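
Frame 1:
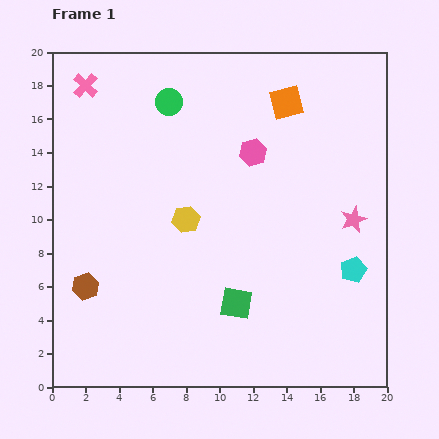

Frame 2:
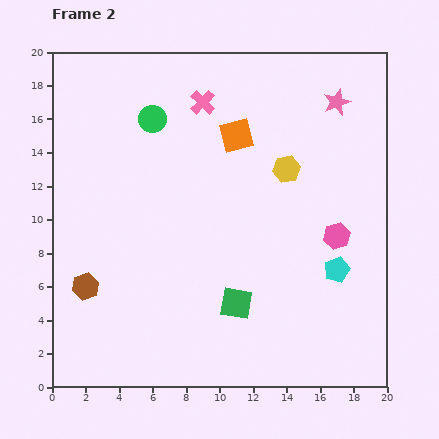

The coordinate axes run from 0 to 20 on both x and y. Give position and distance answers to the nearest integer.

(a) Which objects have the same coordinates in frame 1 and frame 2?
the brown hexagon, the green square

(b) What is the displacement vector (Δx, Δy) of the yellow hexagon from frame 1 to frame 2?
(6, 3)

The yellow hexagon was at (8, 10) in frame 1 and (14, 13) in frame 2.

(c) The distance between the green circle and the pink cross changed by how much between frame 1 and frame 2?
-2

Distance in frame 1: 5. Distance in frame 2: 3.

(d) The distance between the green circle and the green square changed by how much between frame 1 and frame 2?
-1

Distance in frame 1: 13. Distance in frame 2: 12.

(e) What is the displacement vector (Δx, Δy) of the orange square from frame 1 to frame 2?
(-3, -2)

The orange square was at (14, 17) in frame 1 and (11, 15) in frame 2.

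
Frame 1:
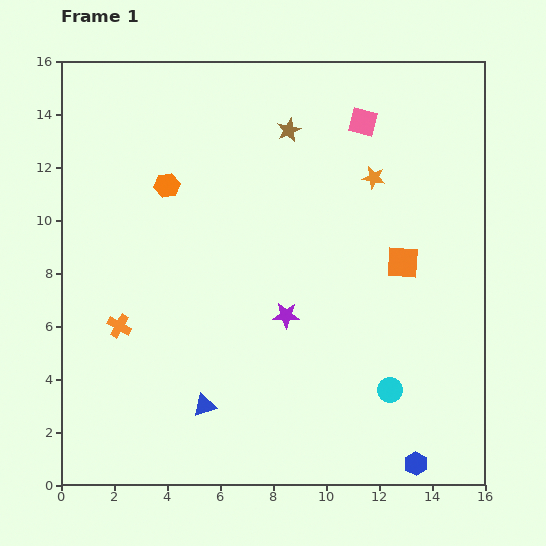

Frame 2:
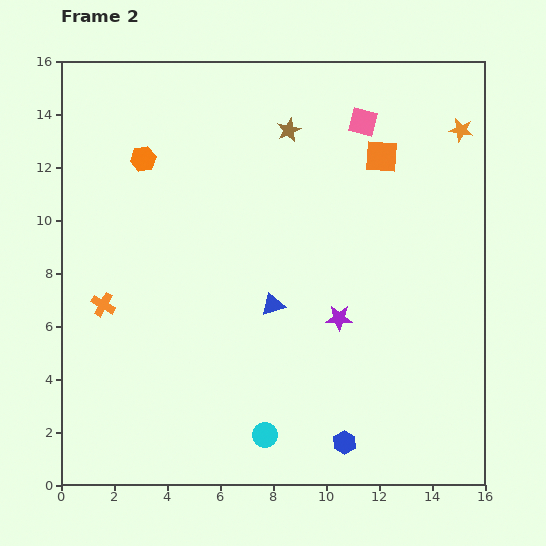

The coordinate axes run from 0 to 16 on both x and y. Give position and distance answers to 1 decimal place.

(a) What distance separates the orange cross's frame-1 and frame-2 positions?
1.0

The orange cross moved from (2.2, 6.0) to (1.6, 6.8), a distance of √(0.6² + 0.8²) ≈ 1.0.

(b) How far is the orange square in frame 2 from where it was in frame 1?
4.1

The orange square moved from (12.9, 8.4) to (12.1, 12.4), a distance of √(0.8² + 4.0²) ≈ 4.1.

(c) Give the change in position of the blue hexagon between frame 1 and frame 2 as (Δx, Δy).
(-2.7, 0.8)

The blue hexagon was at (13.4, 0.8) in frame 1 and (10.7, 1.6) in frame 2.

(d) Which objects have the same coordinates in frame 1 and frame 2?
the pink square, the brown star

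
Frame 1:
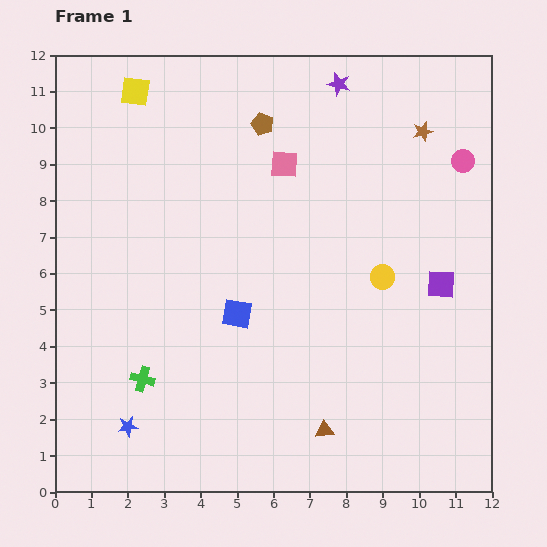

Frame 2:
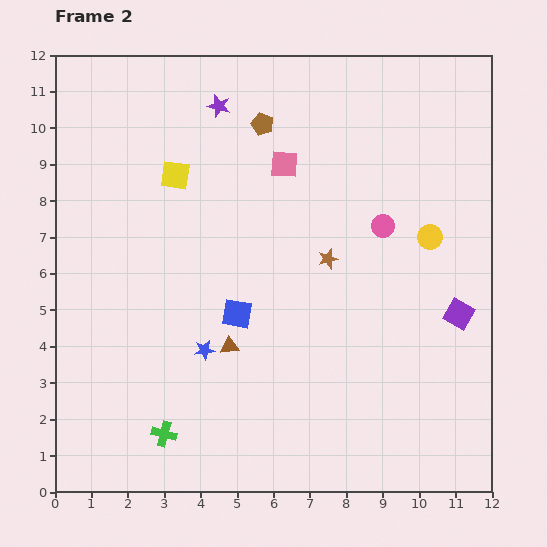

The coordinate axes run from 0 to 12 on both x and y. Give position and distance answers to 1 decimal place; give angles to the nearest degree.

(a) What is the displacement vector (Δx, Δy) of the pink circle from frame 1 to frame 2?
(-2.2, -1.8)

The pink circle was at (11.2, 9.1) in frame 1 and (9.0, 7.3) in frame 2.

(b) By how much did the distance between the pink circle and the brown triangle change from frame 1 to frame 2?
-3.0

Distance in frame 1: 8.3. Distance in frame 2: 5.3.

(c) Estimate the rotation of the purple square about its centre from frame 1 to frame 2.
27° clockwise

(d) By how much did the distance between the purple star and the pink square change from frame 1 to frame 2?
-0.3

Distance in frame 1: 2.7. Distance in frame 2: 2.4.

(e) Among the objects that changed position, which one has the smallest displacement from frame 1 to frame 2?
the purple square

(moved 0.9)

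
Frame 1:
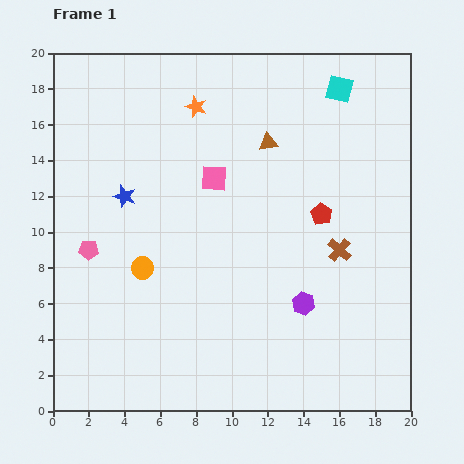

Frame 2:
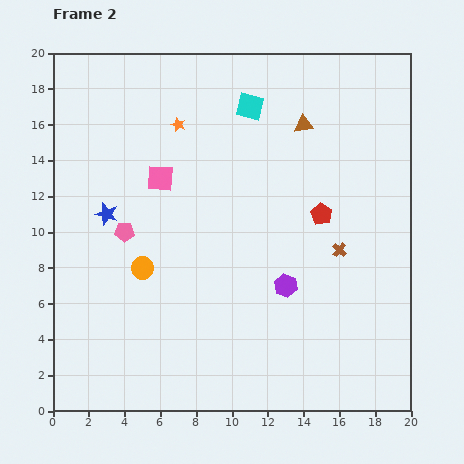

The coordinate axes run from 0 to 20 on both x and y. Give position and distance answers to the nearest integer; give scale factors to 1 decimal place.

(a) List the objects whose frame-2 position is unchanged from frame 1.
the red pentagon, the orange circle, the brown cross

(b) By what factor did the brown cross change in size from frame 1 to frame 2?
0.6×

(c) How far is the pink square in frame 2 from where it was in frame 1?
3

The pink square moved from (9, 13) to (6, 13), a distance of √(3² + 0²) ≈ 3.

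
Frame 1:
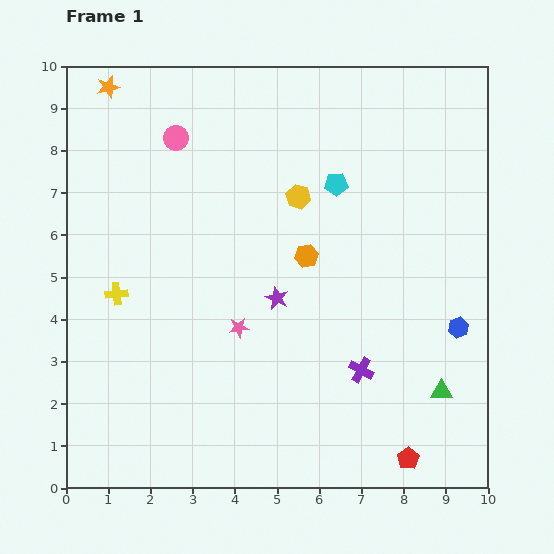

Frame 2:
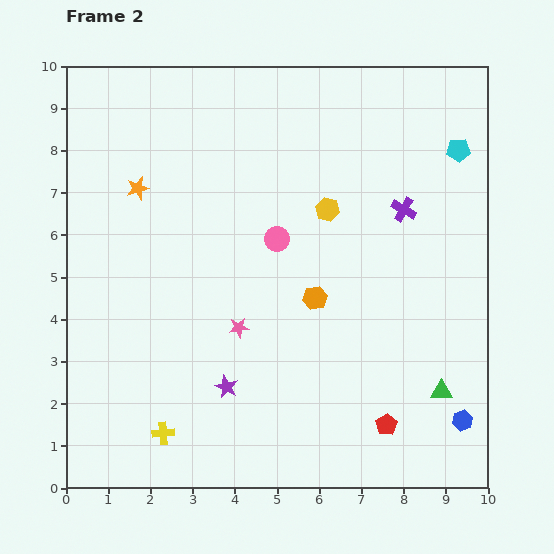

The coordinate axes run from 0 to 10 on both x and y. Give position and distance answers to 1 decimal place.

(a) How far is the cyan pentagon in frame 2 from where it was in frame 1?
3.0

The cyan pentagon moved from (6.4, 7.2) to (9.3, 8.0), a distance of √(2.9² + 0.8²) ≈ 3.0.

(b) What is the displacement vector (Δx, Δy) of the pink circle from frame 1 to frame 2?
(2.4, -2.4)

The pink circle was at (2.6, 8.3) in frame 1 and (5.0, 5.9) in frame 2.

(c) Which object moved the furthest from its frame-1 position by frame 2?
the purple cross

(moved 3.9; next 3.5)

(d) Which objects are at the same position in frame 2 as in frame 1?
the green triangle, the pink star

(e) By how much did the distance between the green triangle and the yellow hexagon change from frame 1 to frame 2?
-0.6

Distance in frame 1: 5.7. Distance in frame 2: 5.1.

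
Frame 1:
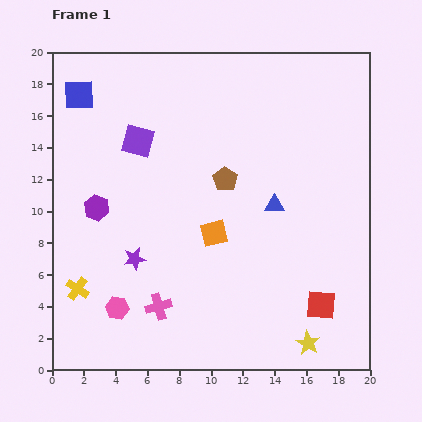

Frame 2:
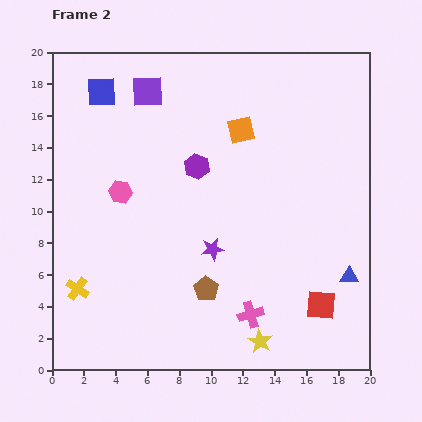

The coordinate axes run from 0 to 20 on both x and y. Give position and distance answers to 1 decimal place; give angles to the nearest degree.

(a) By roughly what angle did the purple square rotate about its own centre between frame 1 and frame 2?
16° counter-clockwise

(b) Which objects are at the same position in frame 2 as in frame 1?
the yellow cross, the red square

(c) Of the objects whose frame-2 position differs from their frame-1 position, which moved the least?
the blue square

(moved 1.4)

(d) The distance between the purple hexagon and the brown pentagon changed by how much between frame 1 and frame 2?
-0.6

Distance in frame 1: 8.3. Distance in frame 2: 7.7.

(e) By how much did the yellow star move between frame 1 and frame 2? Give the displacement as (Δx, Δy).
(-3.0, 0.1)

The yellow star was at (16.1, 1.7) in frame 1 and (13.1, 1.8) in frame 2.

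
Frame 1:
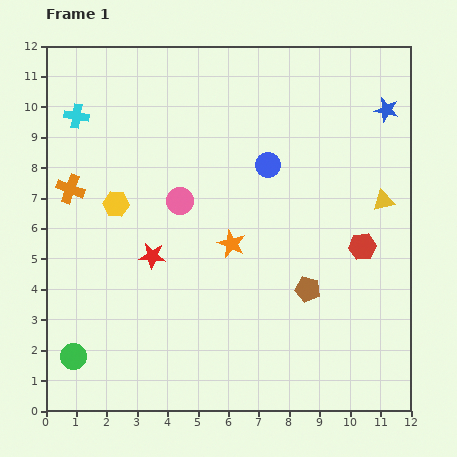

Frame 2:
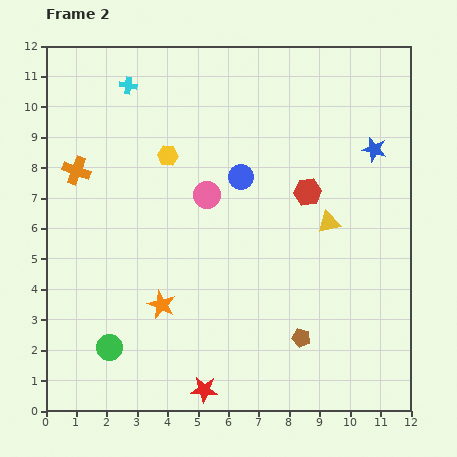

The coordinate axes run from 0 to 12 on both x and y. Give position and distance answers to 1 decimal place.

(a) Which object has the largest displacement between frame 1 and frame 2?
the red star

(moved 4.7; next 3.0)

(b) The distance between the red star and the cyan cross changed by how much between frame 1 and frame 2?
+5.1

Distance in frame 1: 5.2. Distance in frame 2: 10.3.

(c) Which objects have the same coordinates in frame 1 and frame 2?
none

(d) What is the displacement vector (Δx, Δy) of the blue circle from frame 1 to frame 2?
(-0.9, -0.4)

The blue circle was at (7.3, 8.1) in frame 1 and (6.4, 7.7) in frame 2.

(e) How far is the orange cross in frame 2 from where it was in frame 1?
0.6

The orange cross moved from (0.8, 7.3) to (1.0, 7.9), a distance of √(0.2² + 0.6²) ≈ 0.6.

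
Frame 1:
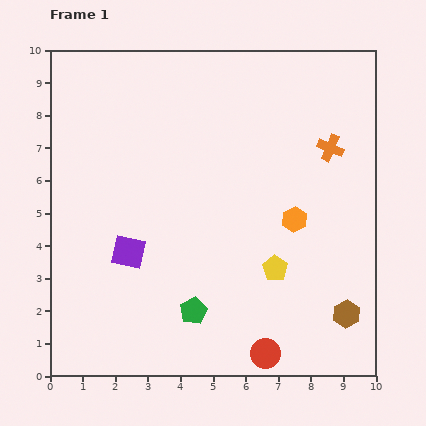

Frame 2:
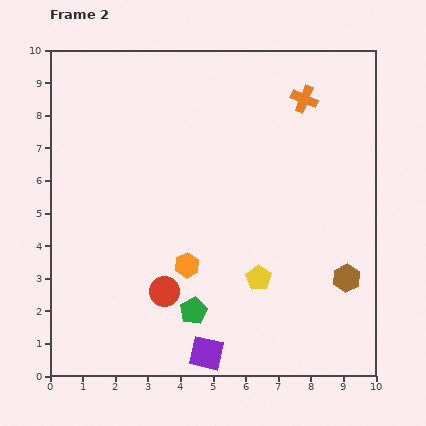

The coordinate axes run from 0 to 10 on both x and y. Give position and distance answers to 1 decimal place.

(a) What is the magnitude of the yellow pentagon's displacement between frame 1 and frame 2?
0.6

The yellow pentagon moved from (6.9, 3.3) to (6.4, 3.0), a distance of √(0.5² + 0.3²) ≈ 0.6.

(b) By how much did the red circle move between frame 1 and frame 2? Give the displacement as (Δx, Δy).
(-3.1, 1.9)

The red circle was at (6.6, 0.7) in frame 1 and (3.5, 2.6) in frame 2.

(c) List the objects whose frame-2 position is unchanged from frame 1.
the green pentagon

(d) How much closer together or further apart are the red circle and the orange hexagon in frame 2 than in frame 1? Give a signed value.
-3.1

Distance in frame 1: 4.2. Distance in frame 2: 1.1.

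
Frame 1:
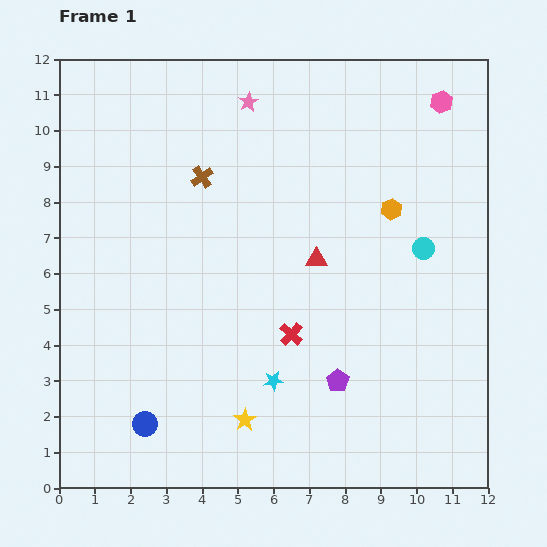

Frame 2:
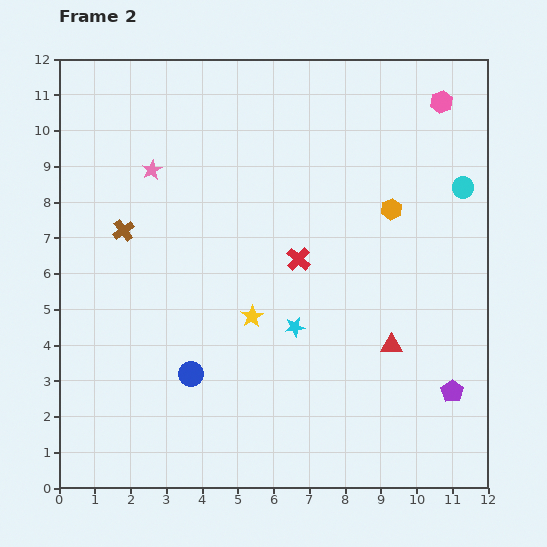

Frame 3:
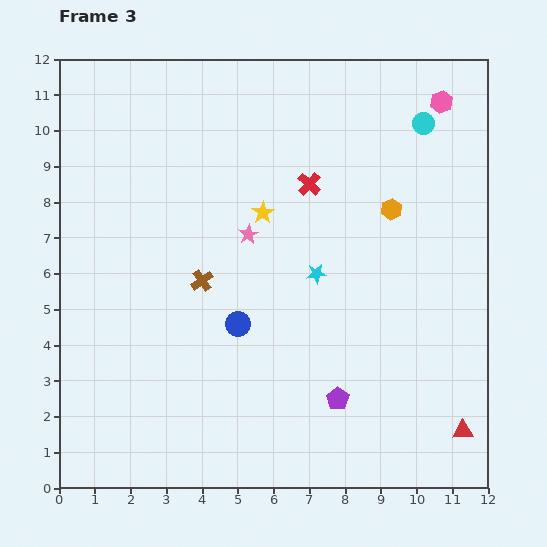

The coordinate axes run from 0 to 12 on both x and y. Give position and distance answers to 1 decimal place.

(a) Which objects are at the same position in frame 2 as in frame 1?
the orange hexagon, the pink hexagon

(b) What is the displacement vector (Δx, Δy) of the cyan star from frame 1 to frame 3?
(1.2, 3.0)

The cyan star was at (6.0, 3.0) in frame 1 and (7.2, 6.0) in frame 3.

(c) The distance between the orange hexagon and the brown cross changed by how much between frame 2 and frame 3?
-1.8

Distance in frame 2: 7.5. Distance in frame 3: 5.7.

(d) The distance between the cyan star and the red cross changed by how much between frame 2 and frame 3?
+0.6

Distance in frame 2: 1.9. Distance in frame 3: 2.5.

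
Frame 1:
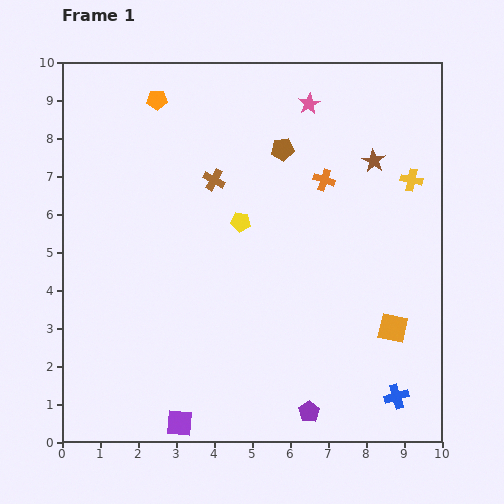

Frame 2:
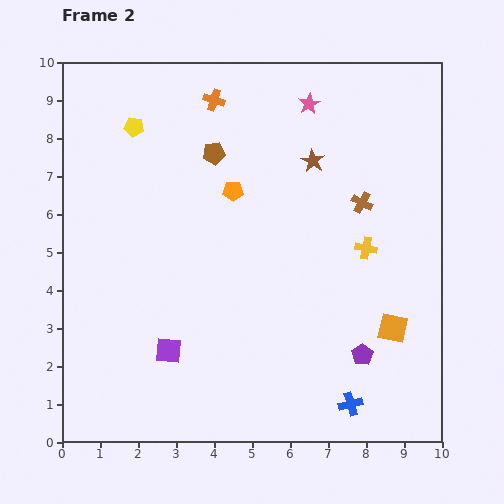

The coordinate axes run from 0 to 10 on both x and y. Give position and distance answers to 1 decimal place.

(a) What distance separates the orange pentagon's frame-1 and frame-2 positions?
3.1

The orange pentagon moved from (2.5, 9.0) to (4.5, 6.6), a distance of √(2.0² + 2.4²) ≈ 3.1.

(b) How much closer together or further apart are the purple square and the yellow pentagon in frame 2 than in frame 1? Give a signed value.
+0.5

Distance in frame 1: 5.5. Distance in frame 2: 6.0.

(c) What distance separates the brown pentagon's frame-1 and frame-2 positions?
1.8

The brown pentagon moved from (5.8, 7.7) to (4.0, 7.6), a distance of √(1.8² + 0.1²) ≈ 1.8.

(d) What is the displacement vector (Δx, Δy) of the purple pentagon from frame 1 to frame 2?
(1.4, 1.5)

The purple pentagon was at (6.5, 0.8) in frame 1 and (7.9, 2.3) in frame 2.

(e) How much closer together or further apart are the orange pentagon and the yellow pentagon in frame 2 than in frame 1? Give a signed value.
-0.8

Distance in frame 1: 3.9. Distance in frame 2: 3.1.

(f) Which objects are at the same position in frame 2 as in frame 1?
the orange square, the pink star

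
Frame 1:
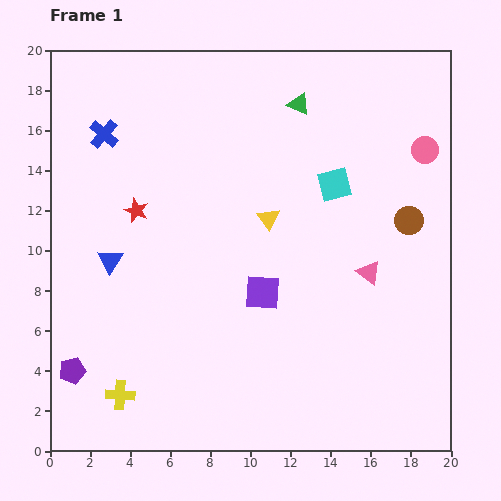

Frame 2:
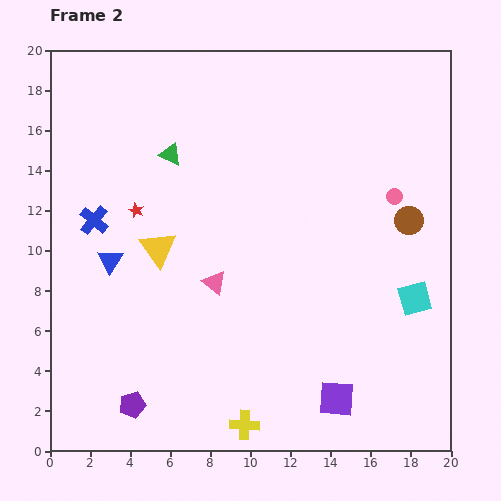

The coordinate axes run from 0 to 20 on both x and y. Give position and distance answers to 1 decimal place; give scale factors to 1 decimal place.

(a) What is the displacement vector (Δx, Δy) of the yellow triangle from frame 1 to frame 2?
(-5.5, -1.5)

The yellow triangle was at (10.9, 11.6) in frame 1 and (5.4, 10.1) in frame 2.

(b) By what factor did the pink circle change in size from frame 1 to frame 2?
0.6×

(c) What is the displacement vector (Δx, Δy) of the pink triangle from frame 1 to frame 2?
(-7.7, -0.5)

The pink triangle was at (15.9, 8.9) in frame 1 and (8.2, 8.4) in frame 2.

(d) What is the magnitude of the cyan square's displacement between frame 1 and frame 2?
7.0

The cyan square moved from (14.2, 13.3) to (18.2, 7.6), a distance of √(4.0² + 5.7²) ≈ 7.0.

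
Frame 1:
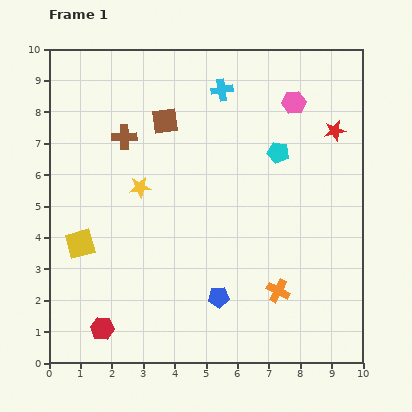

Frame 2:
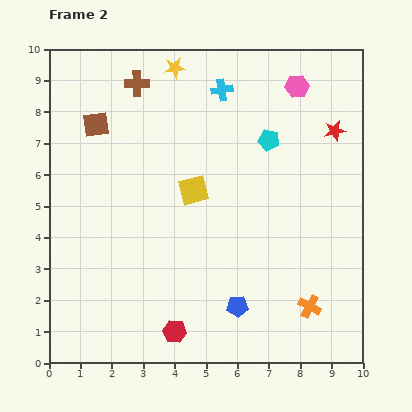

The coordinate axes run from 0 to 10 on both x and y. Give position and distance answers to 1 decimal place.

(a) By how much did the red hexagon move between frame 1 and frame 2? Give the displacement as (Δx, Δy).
(2.3, -0.1)

The red hexagon was at (1.7, 1.1) in frame 1 and (4.0, 1.0) in frame 2.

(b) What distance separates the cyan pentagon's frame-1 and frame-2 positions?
0.5

The cyan pentagon moved from (7.3, 6.7) to (7.0, 7.1), a distance of √(0.3² + 0.4²) ≈ 0.5.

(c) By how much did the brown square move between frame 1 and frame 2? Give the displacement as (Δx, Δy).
(-2.2, -0.1)

The brown square was at (3.7, 7.7) in frame 1 and (1.5, 7.6) in frame 2.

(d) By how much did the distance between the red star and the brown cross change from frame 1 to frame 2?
-0.2

Distance in frame 1: 6.7. Distance in frame 2: 6.5.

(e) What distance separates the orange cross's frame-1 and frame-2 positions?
1.1

The orange cross moved from (7.3, 2.3) to (8.3, 1.8), a distance of √(1.0² + 0.5²) ≈ 1.1.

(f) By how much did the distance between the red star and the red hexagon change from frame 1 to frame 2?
-1.5

Distance in frame 1: 9.7. Distance in frame 2: 8.2.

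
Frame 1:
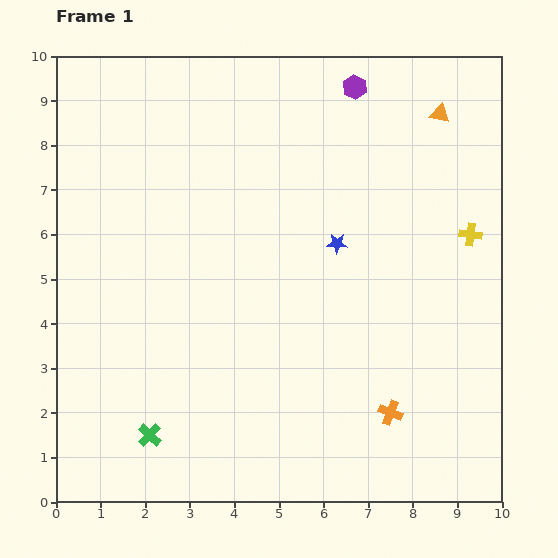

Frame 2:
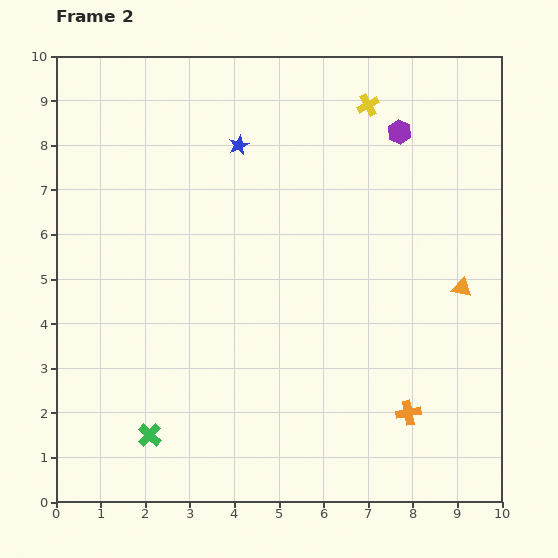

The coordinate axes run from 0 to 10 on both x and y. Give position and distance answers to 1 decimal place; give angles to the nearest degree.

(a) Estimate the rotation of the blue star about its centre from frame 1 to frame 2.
27° counter-clockwise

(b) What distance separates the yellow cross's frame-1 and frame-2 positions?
3.7

The yellow cross moved from (9.3, 6.0) to (7.0, 8.9), a distance of √(2.3² + 2.9²) ≈ 3.7.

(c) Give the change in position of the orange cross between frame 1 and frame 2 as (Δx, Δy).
(0.4, 0.0)

The orange cross was at (7.5, 2.0) in frame 1 and (7.9, 2.0) in frame 2.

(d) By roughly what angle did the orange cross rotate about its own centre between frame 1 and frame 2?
32° counter-clockwise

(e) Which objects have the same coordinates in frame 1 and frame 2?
the green cross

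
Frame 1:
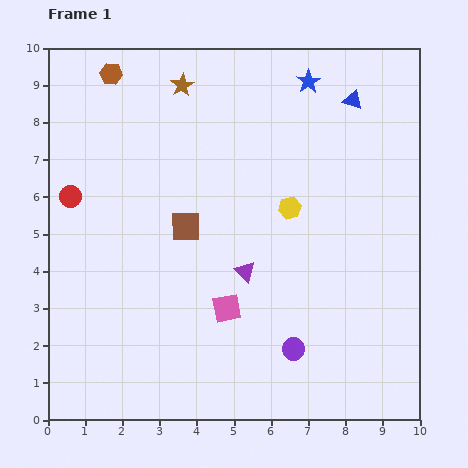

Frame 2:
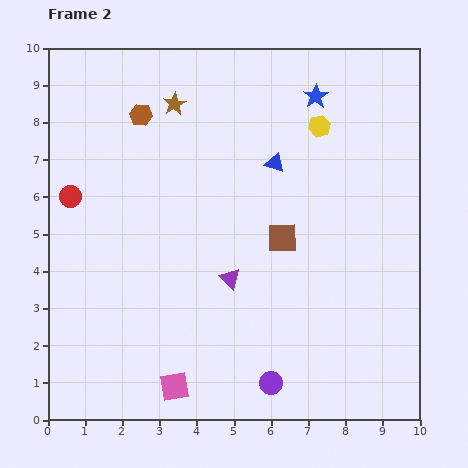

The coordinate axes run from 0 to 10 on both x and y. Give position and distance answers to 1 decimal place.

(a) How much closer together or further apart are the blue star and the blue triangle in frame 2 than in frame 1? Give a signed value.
+0.8

Distance in frame 1: 1.3. Distance in frame 2: 2.1.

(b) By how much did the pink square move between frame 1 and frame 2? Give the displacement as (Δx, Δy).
(-1.4, -2.1)

The pink square was at (4.8, 3.0) in frame 1 and (3.4, 0.9) in frame 2.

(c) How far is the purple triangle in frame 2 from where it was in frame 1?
0.4

The purple triangle moved from (5.3, 4.0) to (4.9, 3.8), a distance of √(0.4² + 0.2²) ≈ 0.4.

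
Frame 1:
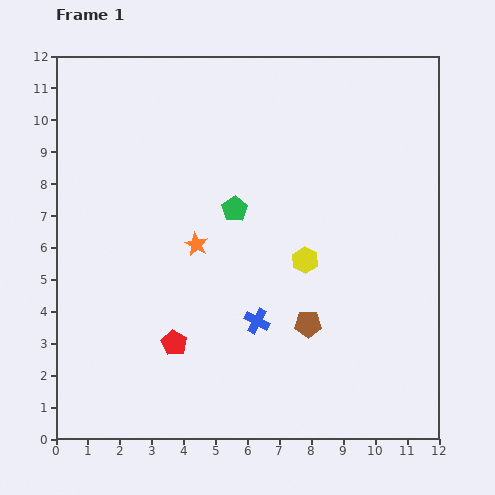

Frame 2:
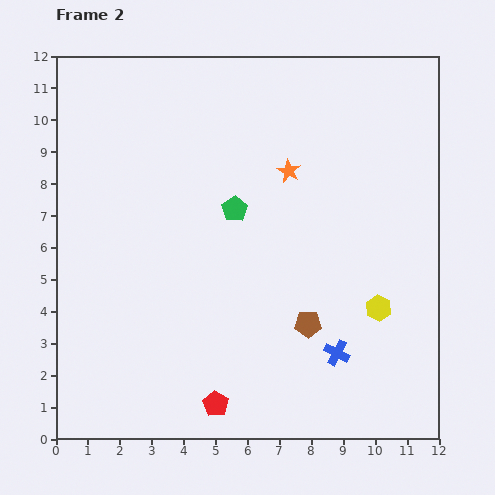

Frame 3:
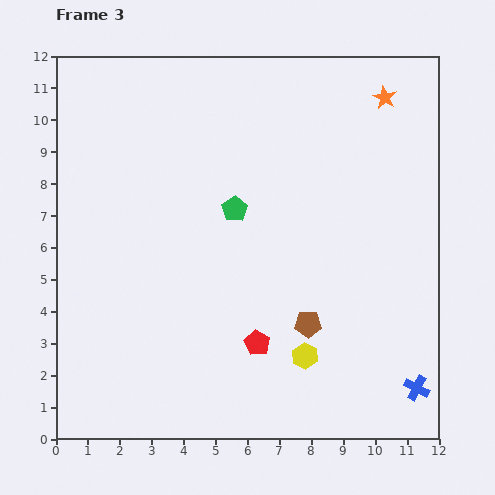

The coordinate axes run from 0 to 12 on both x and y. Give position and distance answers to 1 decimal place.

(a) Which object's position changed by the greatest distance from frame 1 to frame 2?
the orange star

(moved 3.7; next 2.7)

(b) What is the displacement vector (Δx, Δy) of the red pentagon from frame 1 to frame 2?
(1.3, -1.9)

The red pentagon was at (3.7, 3.0) in frame 1 and (5.0, 1.1) in frame 2.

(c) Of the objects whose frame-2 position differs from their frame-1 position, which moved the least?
the red pentagon

(moved 2.3)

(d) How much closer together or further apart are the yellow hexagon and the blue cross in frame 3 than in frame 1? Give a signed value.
+1.2

Distance in frame 1: 2.4. Distance in frame 3: 3.6.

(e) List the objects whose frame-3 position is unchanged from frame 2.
the green pentagon, the brown pentagon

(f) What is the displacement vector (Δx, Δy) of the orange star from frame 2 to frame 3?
(3.0, 2.3)

The orange star was at (7.3, 8.4) in frame 2 and (10.3, 10.7) in frame 3.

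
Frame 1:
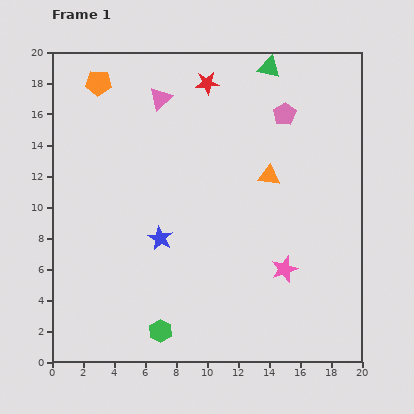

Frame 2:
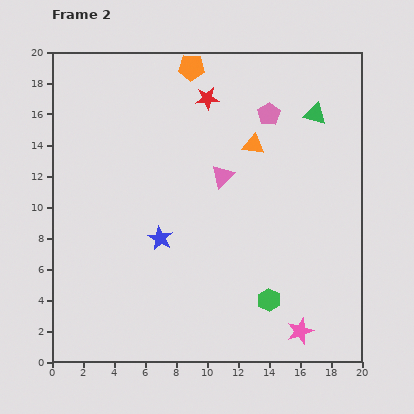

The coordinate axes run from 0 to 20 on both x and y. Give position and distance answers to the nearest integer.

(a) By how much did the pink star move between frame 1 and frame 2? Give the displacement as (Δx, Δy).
(1, -4)

The pink star was at (15, 6) in frame 1 and (16, 2) in frame 2.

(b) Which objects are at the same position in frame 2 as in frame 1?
the blue star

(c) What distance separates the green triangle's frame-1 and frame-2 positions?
4

The green triangle moved from (14, 19) to (17, 16), a distance of √(3² + 3²) ≈ 4.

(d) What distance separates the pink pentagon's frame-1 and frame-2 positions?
1

The pink pentagon moved from (15, 16) to (14, 16), a distance of √(1² + 0²) ≈ 1.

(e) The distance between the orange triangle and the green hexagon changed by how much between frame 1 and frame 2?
-2

Distance in frame 1: 12. Distance in frame 2: 10.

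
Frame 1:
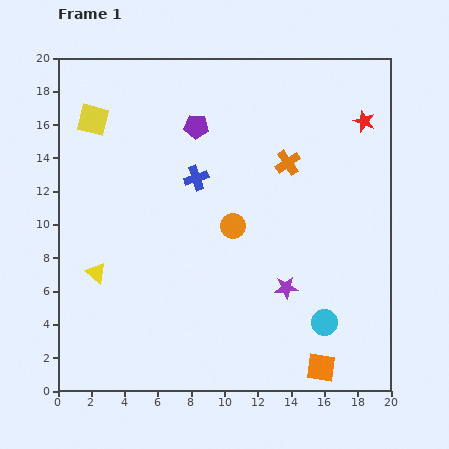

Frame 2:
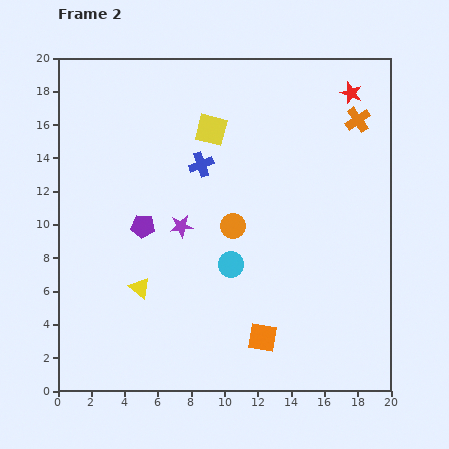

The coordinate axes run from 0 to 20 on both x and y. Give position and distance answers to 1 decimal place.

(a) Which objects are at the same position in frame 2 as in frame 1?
the orange circle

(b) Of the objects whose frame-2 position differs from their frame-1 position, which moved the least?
the blue cross

(moved 0.9)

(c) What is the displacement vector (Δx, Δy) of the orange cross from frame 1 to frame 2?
(4.2, 2.6)

The orange cross was at (13.8, 13.7) in frame 1 and (18.0, 16.3) in frame 2.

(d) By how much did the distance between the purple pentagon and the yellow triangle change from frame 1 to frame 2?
-7.0

Distance in frame 1: 10.7. Distance in frame 2: 3.7.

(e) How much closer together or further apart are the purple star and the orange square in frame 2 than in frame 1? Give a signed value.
+3.1

Distance in frame 1: 5.2. Distance in frame 2: 8.3.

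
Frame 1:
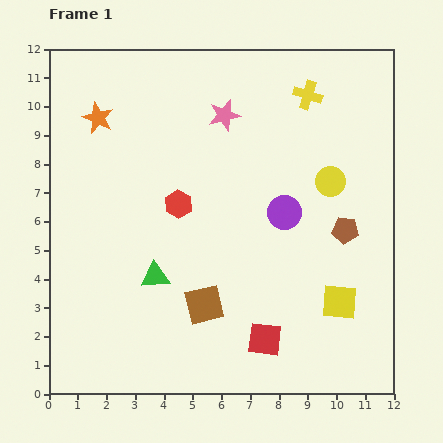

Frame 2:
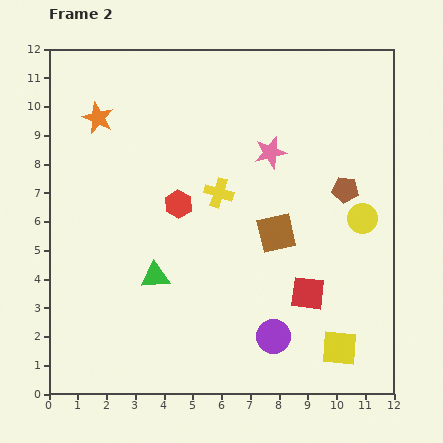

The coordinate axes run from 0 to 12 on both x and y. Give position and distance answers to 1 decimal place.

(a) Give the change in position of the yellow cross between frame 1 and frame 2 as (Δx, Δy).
(-3.1, -3.4)

The yellow cross was at (9.0, 10.4) in frame 1 and (5.9, 7.0) in frame 2.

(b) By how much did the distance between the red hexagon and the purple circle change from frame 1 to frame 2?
+2.0

Distance in frame 1: 3.7. Distance in frame 2: 5.7.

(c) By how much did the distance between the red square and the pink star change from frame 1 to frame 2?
-2.8

Distance in frame 1: 7.9. Distance in frame 2: 5.1.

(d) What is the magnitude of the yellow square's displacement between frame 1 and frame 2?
1.6

The yellow square moved from (10.1, 3.2) to (10.1, 1.6), a distance of √(0.0² + 1.6²) ≈ 1.6.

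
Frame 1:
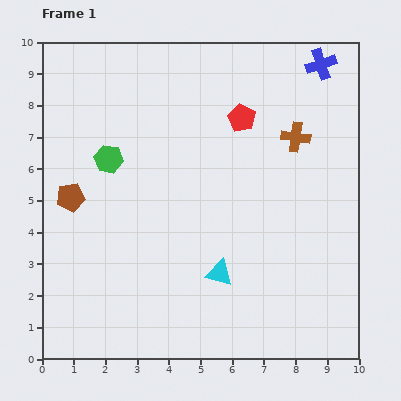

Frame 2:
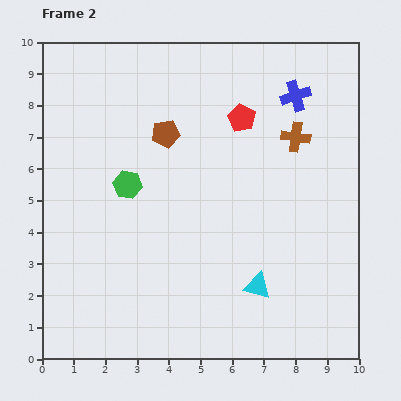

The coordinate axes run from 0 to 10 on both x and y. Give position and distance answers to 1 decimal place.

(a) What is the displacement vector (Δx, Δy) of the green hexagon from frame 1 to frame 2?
(0.6, -0.8)

The green hexagon was at (2.1, 6.3) in frame 1 and (2.7, 5.5) in frame 2.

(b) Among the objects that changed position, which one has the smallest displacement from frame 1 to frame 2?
the green hexagon

(moved 1.0)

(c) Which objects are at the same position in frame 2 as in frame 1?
the brown cross, the red pentagon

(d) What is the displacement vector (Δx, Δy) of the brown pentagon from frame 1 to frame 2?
(3.0, 2.0)

The brown pentagon was at (0.9, 5.1) in frame 1 and (3.9, 7.1) in frame 2.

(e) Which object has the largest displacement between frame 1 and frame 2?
the brown pentagon

(moved 3.6; next 1.3)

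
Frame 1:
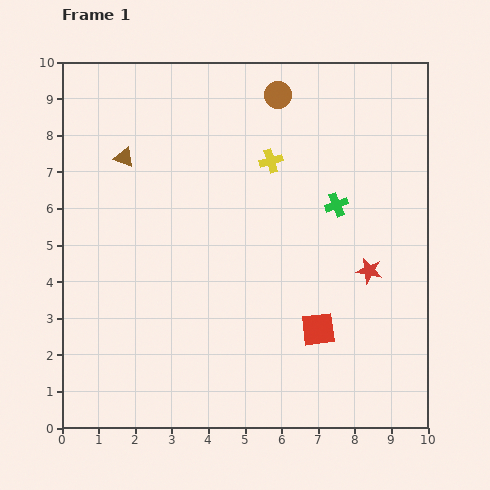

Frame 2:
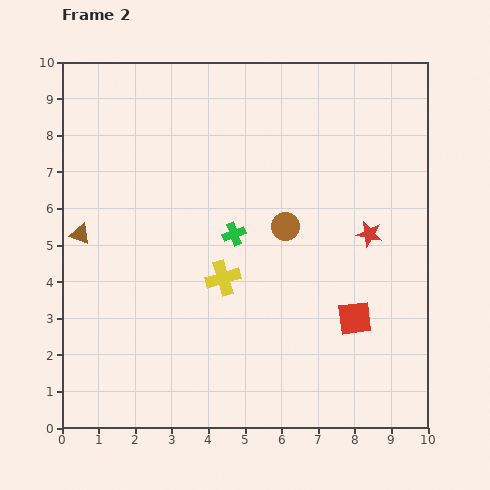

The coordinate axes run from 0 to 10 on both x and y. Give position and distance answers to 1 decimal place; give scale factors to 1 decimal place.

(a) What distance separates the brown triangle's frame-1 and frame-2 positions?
2.4

The brown triangle moved from (1.7, 7.4) to (0.5, 5.3), a distance of √(1.2² + 2.1²) ≈ 2.4.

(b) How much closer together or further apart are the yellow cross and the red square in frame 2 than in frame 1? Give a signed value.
-1.0

Distance in frame 1: 4.8. Distance in frame 2: 3.8.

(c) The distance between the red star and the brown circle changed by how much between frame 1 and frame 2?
-3.1

Distance in frame 1: 5.4. Distance in frame 2: 2.3.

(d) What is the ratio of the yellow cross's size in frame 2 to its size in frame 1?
1.5×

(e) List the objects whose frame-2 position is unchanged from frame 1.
none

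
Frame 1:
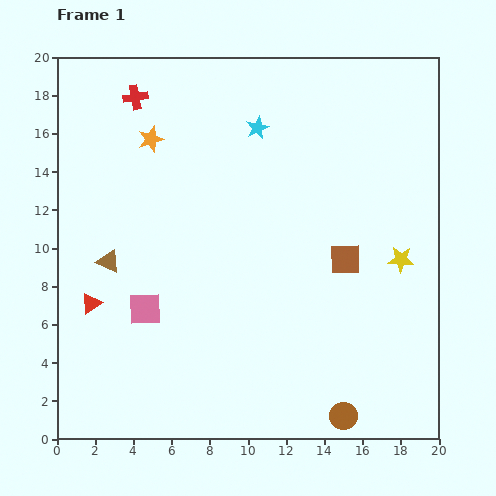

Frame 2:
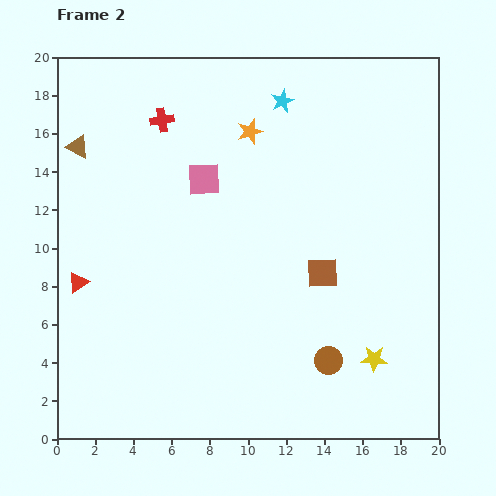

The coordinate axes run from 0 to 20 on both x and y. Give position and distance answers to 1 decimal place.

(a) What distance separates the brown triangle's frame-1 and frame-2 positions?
6.2

The brown triangle moved from (2.7, 9.3) to (1.1, 15.3), a distance of √(1.6² + 6.0²) ≈ 6.2.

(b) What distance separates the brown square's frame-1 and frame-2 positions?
1.4

The brown square moved from (15.1, 9.4) to (13.9, 8.7), a distance of √(1.2² + 0.7²) ≈ 1.4.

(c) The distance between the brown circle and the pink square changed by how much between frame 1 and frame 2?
-0.3

Distance in frame 1: 11.8. Distance in frame 2: 11.5.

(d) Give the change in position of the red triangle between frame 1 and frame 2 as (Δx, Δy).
(-0.7, 1.1)

The red triangle was at (1.8, 7.1) in frame 1 and (1.1, 8.2) in frame 2.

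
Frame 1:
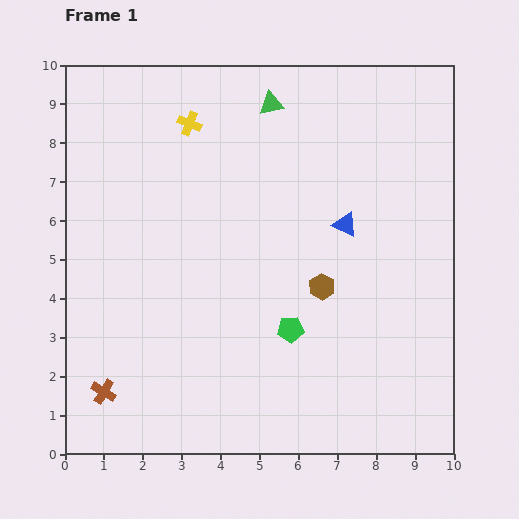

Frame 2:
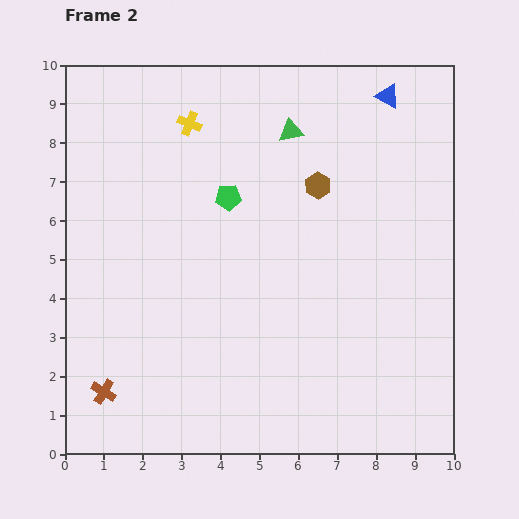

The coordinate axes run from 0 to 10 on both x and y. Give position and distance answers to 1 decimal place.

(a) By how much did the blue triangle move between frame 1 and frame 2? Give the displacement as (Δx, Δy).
(1.1, 3.3)

The blue triangle was at (7.2, 5.9) in frame 1 and (8.3, 9.2) in frame 2.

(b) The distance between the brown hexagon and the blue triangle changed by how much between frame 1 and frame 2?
+1.2

Distance in frame 1: 1.7. Distance in frame 2: 2.9.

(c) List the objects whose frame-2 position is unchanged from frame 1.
the yellow cross, the brown cross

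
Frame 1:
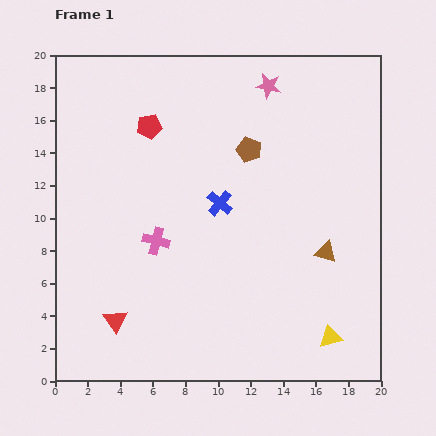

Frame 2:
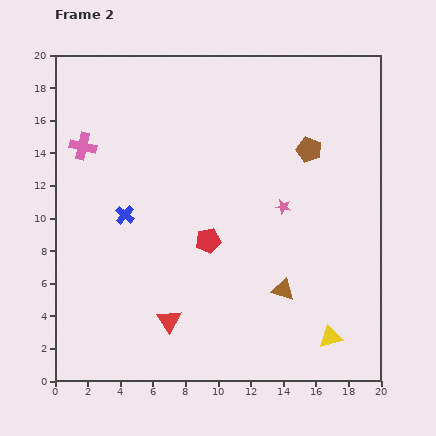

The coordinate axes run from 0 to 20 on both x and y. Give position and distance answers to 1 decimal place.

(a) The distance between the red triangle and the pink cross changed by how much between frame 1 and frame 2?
+6.4

Distance in frame 1: 5.5. Distance in frame 2: 11.9.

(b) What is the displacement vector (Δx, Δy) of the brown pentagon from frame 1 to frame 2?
(3.7, 0.0)

The brown pentagon was at (11.9, 14.2) in frame 1 and (15.6, 14.2) in frame 2.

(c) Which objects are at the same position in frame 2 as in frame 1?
the yellow triangle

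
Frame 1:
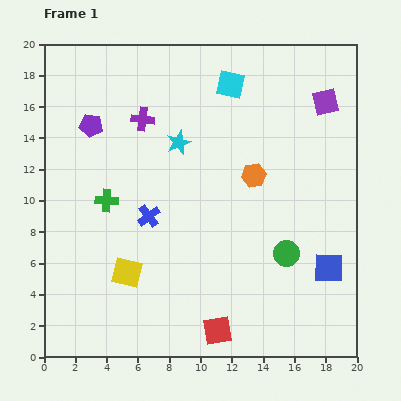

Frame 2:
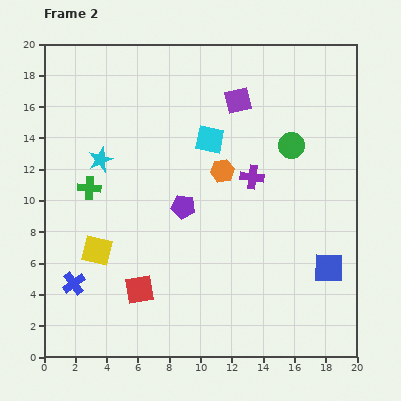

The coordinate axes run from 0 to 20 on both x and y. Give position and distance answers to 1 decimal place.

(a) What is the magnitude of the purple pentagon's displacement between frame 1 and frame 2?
7.9

The purple pentagon moved from (3.0, 14.8) to (8.9, 9.6), a distance of √(5.9² + 5.2²) ≈ 7.9.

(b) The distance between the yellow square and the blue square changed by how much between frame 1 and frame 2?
+1.9

Distance in frame 1: 12.9. Distance in frame 2: 14.8.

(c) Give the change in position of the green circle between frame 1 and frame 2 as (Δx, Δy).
(0.3, 6.9)

The green circle was at (15.5, 6.6) in frame 1 and (15.8, 13.5) in frame 2.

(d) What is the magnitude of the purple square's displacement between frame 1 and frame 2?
5.6

The purple square moved from (18.0, 16.3) to (12.4, 16.4), a distance of √(5.6² + 0.1²) ≈ 5.6.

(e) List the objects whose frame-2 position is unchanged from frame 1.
the blue square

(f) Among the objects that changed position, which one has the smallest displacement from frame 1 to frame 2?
the green cross

(moved 1.4)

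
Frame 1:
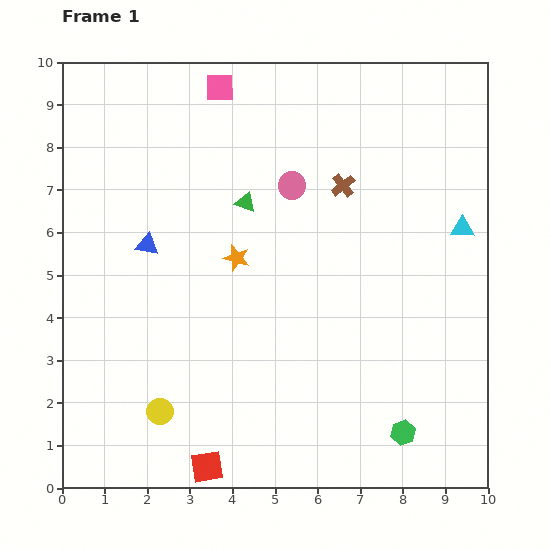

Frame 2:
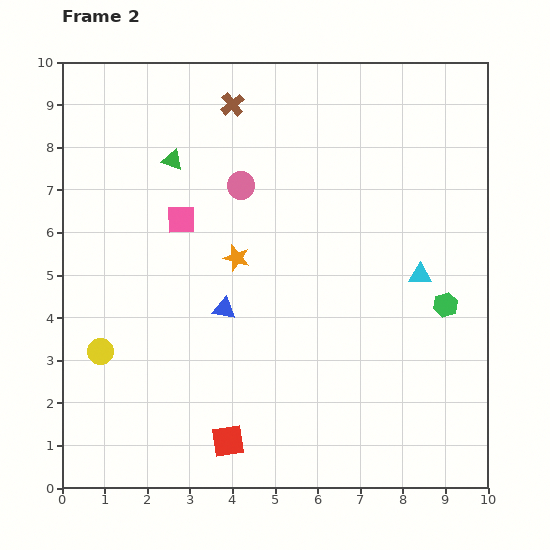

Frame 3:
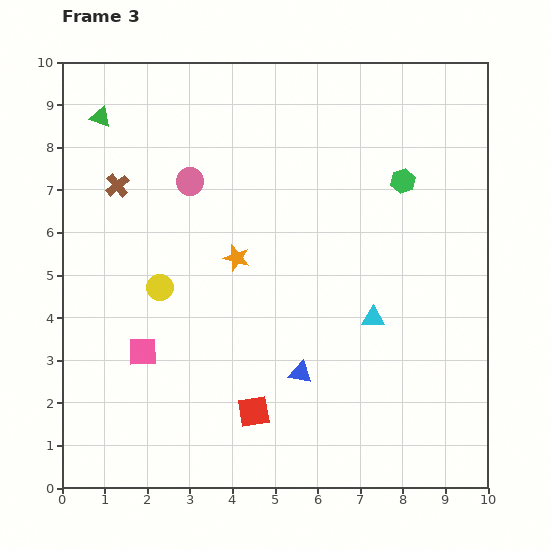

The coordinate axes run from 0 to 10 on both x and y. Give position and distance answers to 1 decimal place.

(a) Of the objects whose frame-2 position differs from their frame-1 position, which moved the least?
the red square

(moved 0.8)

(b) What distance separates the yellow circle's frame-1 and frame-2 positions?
2.0

The yellow circle moved from (2.3, 1.8) to (0.9, 3.2), a distance of √(1.4² + 1.4²) ≈ 2.0.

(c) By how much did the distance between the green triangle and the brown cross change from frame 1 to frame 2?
-0.4

Distance in frame 1: 2.3. Distance in frame 2: 1.9.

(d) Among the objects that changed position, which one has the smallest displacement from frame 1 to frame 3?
the red square

(moved 1.7)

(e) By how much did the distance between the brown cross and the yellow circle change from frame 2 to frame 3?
-4.0

Distance in frame 2: 6.6. Distance in frame 3: 2.6.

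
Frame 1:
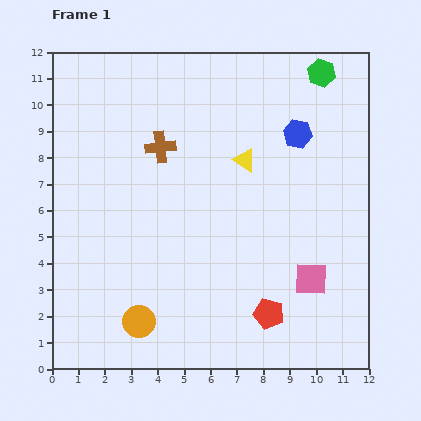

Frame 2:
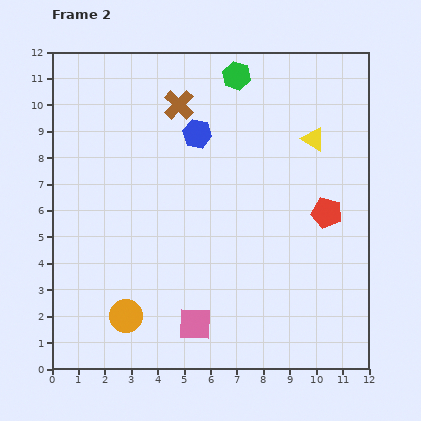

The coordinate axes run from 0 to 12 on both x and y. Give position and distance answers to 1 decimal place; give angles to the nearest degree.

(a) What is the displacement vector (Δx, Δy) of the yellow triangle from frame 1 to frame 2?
(2.6, 0.8)

The yellow triangle was at (7.3, 7.9) in frame 1 and (9.9, 8.7) in frame 2.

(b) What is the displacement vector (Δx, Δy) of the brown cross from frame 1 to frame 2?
(0.7, 1.6)

The brown cross was at (4.1, 8.4) in frame 1 and (4.8, 10.0) in frame 2.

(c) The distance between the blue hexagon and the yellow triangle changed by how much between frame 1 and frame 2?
+2.2

Distance in frame 1: 2.2. Distance in frame 2: 4.4.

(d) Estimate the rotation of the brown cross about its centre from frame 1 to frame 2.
39° counter-clockwise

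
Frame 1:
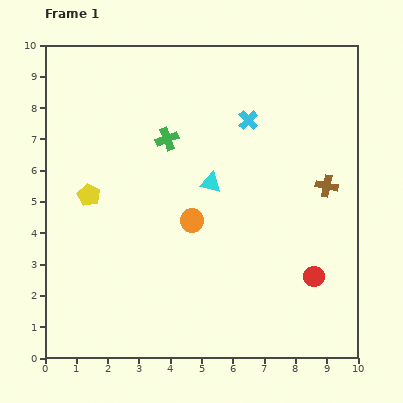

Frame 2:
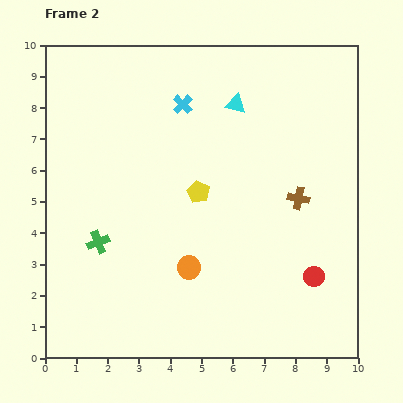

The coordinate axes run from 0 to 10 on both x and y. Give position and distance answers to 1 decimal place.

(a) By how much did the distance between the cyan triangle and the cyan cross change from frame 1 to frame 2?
-0.6

Distance in frame 1: 2.3. Distance in frame 2: 1.7.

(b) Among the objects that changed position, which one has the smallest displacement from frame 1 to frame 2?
the brown cross

(moved 1.0)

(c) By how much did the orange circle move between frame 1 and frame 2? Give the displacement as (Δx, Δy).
(-0.1, -1.5)

The orange circle was at (4.7, 4.4) in frame 1 and (4.6, 2.9) in frame 2.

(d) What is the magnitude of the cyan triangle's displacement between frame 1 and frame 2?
2.6

The cyan triangle moved from (5.3, 5.6) to (6.1, 8.1), a distance of √(0.8² + 2.5²) ≈ 2.6.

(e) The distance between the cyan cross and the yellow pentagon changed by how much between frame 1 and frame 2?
-2.8

Distance in frame 1: 5.6. Distance in frame 2: 2.8.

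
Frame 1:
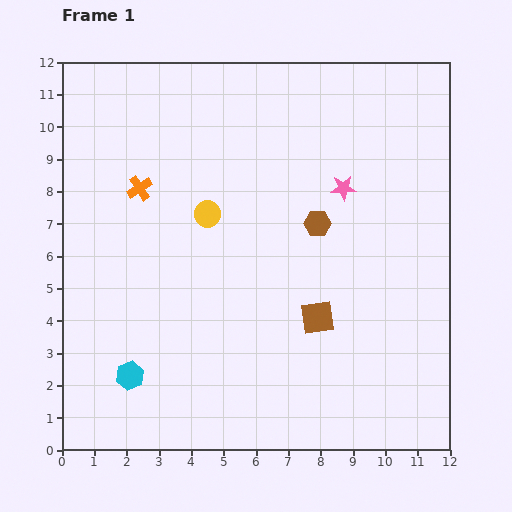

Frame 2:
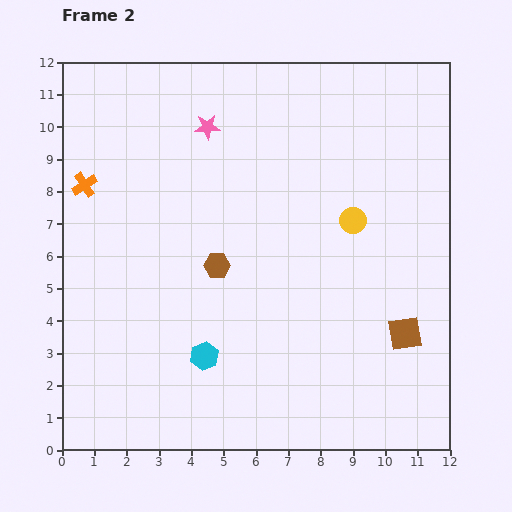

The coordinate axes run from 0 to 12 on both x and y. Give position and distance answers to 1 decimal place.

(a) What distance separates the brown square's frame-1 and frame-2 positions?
2.7

The brown square moved from (7.9, 4.1) to (10.6, 3.6), a distance of √(2.7² + 0.5²) ≈ 2.7.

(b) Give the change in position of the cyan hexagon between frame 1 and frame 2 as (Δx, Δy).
(2.3, 0.6)

The cyan hexagon was at (2.1, 2.3) in frame 1 and (4.4, 2.9) in frame 2.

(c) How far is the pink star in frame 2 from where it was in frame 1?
4.6

The pink star moved from (8.7, 8.1) to (4.5, 10.0), a distance of √(4.2² + 1.9²) ≈ 4.6.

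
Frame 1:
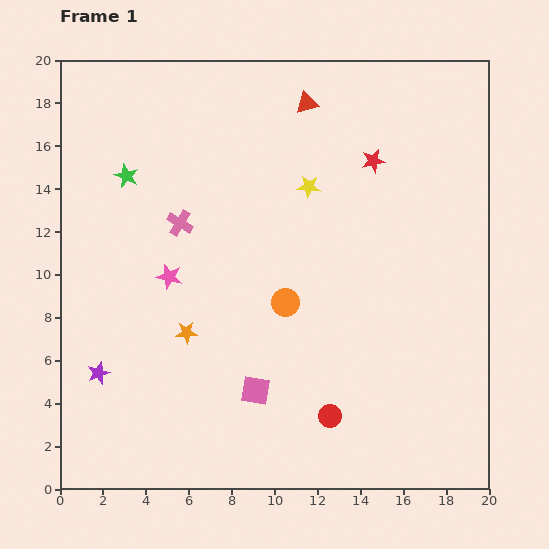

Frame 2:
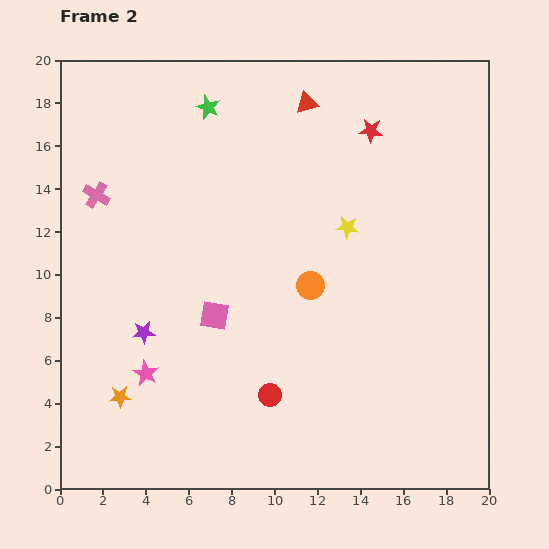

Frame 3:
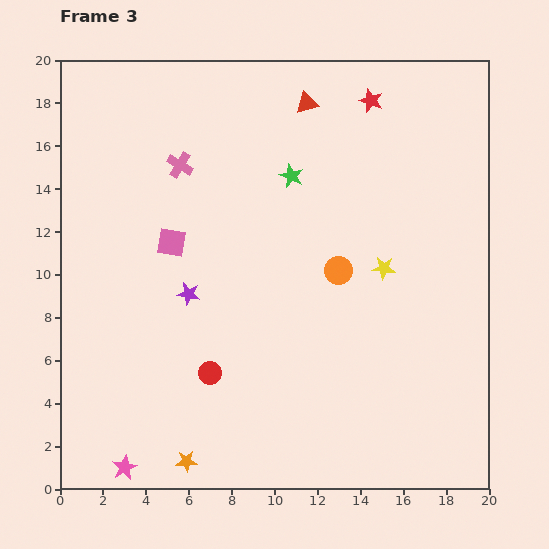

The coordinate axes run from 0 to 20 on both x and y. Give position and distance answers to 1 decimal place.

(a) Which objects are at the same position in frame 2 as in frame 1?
the red triangle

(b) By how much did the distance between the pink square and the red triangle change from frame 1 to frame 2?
-2.8

Distance in frame 1: 13.6. Distance in frame 2: 10.8.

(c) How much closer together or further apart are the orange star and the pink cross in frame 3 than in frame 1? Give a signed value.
+8.7

Distance in frame 1: 5.1. Distance in frame 3: 13.8.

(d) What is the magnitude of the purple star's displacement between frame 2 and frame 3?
2.8

The purple star moved from (3.9, 7.3) to (6.0, 9.1), a distance of √(2.1² + 1.8²) ≈ 2.8.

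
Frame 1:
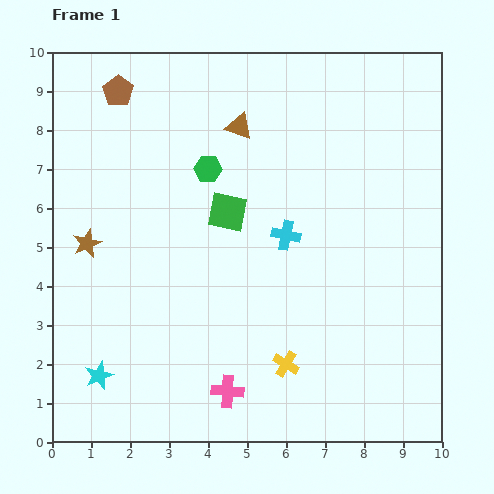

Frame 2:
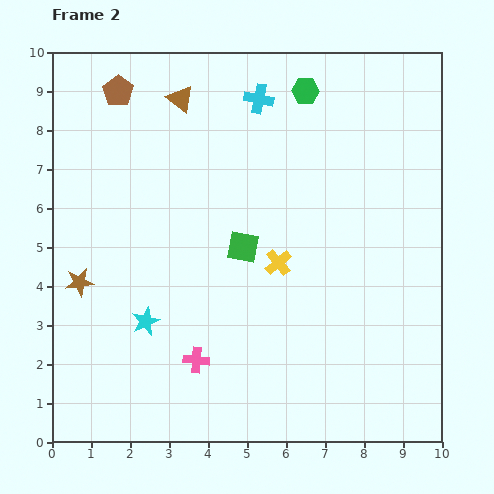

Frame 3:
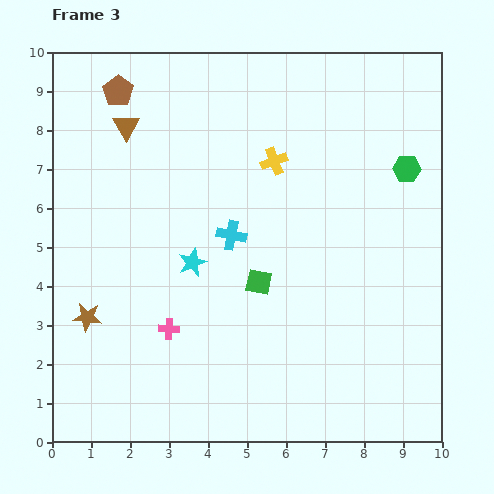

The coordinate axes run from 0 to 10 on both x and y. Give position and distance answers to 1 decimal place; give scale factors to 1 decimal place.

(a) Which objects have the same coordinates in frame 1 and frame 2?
the brown pentagon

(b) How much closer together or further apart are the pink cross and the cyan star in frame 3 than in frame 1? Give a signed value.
-1.5

Distance in frame 1: 3.3. Distance in frame 3: 1.8.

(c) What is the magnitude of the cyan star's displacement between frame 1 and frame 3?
3.8

The cyan star moved from (1.2, 1.7) to (3.6, 4.6), a distance of √(2.4² + 2.9²) ≈ 3.8.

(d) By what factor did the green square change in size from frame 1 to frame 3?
0.7×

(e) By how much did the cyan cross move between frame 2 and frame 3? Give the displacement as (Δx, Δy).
(-0.7, -3.5)

The cyan cross was at (5.3, 8.8) in frame 2 and (4.6, 5.3) in frame 3.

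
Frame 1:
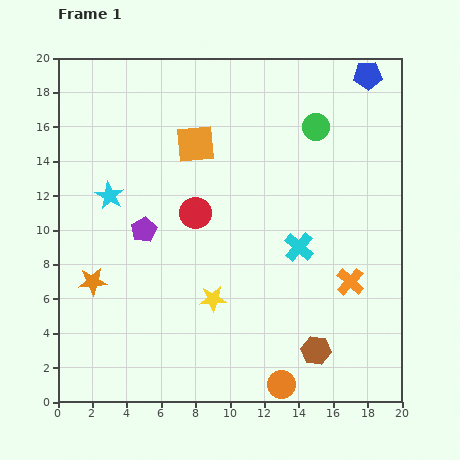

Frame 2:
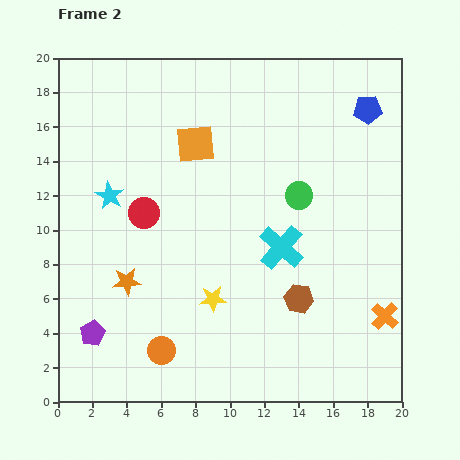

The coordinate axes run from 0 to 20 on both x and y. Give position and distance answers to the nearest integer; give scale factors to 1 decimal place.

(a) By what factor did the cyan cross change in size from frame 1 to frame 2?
1.5×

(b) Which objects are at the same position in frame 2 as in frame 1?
the cyan star, the yellow star, the orange square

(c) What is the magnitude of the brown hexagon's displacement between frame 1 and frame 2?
3

The brown hexagon moved from (15, 3) to (14, 6), a distance of √(1² + 3²) ≈ 3.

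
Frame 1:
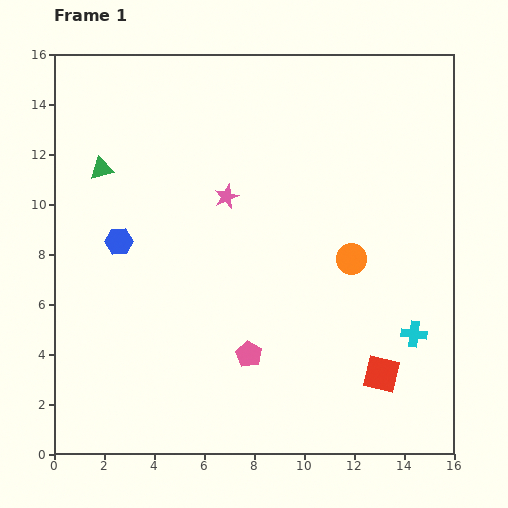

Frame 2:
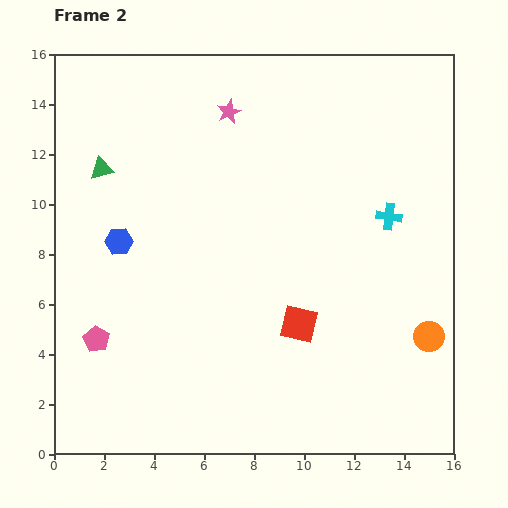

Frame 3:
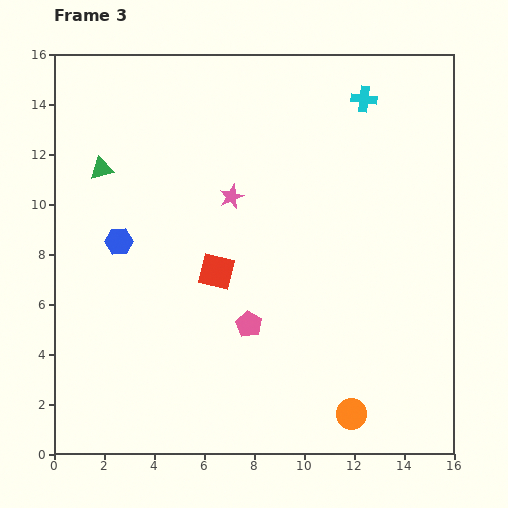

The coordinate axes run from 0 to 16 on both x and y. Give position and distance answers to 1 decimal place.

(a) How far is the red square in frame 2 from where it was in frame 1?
3.9

The red square moved from (13.1, 3.2) to (9.8, 5.2), a distance of √(3.3² + 2.0²) ≈ 3.9.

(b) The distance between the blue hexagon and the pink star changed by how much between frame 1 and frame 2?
+2.1

Distance in frame 1: 4.7. Distance in frame 2: 6.8.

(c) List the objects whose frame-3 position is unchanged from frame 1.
the green triangle, the blue hexagon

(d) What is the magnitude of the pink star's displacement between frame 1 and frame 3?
0.2

The pink star moved from (6.9, 10.3) to (7.1, 10.3), a distance of √(0.2² + 0.0²) ≈ 0.2.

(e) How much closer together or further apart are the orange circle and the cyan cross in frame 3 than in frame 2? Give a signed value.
+7.5

Distance in frame 2: 5.1. Distance in frame 3: 12.6.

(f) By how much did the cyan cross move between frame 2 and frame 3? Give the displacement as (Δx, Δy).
(-1.0, 4.7)

The cyan cross was at (13.4, 9.5) in frame 2 and (12.4, 14.2) in frame 3.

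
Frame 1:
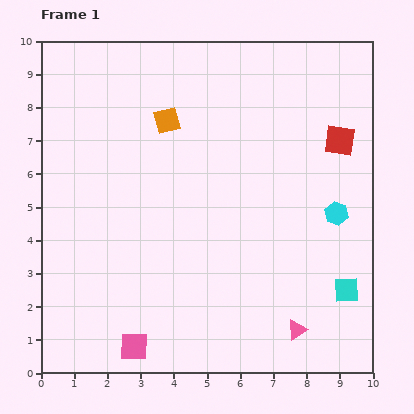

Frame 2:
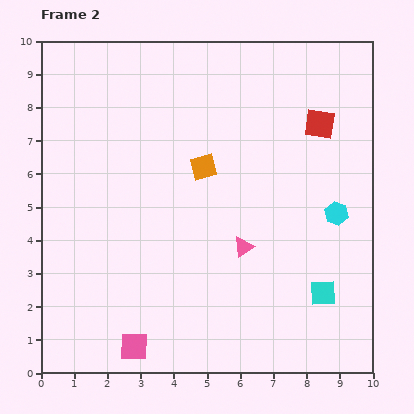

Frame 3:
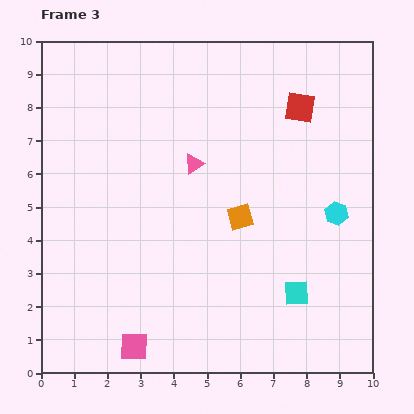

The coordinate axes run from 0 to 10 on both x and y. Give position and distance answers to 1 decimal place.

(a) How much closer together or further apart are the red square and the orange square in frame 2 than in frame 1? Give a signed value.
-1.5

Distance in frame 1: 5.2. Distance in frame 2: 3.7.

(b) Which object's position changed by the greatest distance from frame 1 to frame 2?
the pink triangle

(moved 3.0; next 1.8)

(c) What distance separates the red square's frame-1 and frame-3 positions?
1.6

The red square moved from (9.0, 7.0) to (7.8, 8.0), a distance of √(1.2² + 1.0²) ≈ 1.6.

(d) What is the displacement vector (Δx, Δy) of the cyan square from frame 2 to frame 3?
(-0.8, 0.0)

The cyan square was at (8.5, 2.4) in frame 2 and (7.7, 2.4) in frame 3.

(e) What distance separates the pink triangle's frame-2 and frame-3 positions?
2.9

The pink triangle moved from (6.1, 3.8) to (4.6, 6.3), a distance of √(1.5² + 2.5²) ≈ 2.9.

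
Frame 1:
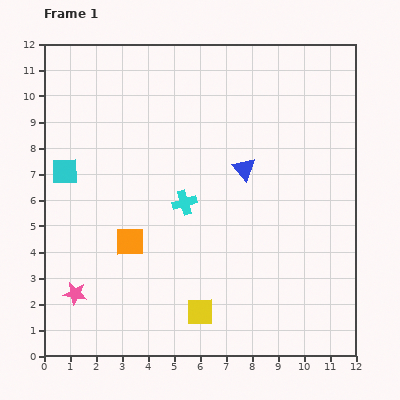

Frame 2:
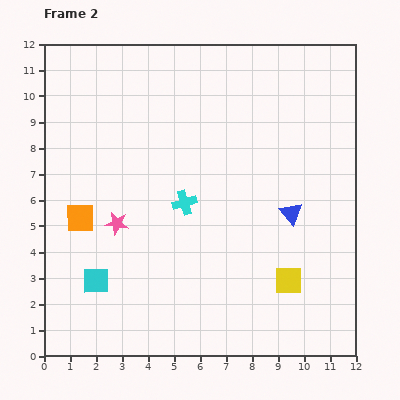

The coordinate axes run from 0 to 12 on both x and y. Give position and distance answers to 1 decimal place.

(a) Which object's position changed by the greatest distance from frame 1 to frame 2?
the cyan square

(moved 4.4; next 3.6)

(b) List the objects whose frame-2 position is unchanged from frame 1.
the cyan cross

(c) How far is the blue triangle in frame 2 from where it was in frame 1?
2.5

The blue triangle moved from (7.7, 7.2) to (9.5, 5.5), a distance of √(1.8² + 1.7²) ≈ 2.5.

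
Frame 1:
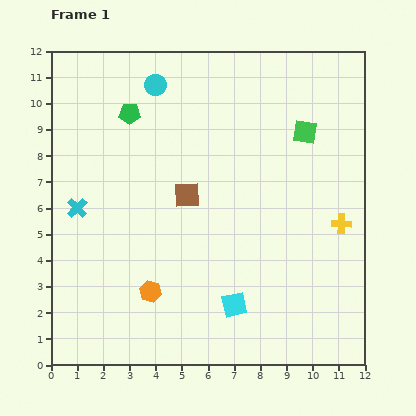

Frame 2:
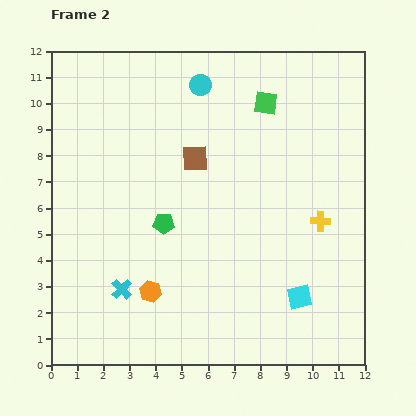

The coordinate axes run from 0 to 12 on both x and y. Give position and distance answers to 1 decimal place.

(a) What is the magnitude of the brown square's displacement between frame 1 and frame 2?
1.4

The brown square moved from (5.2, 6.5) to (5.5, 7.9), a distance of √(0.3² + 1.4²) ≈ 1.4.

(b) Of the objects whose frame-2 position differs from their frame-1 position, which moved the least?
the yellow cross

(moved 0.8)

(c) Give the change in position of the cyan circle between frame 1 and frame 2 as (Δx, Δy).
(1.7, 0.0)

The cyan circle was at (4.0, 10.7) in frame 1 and (5.7, 10.7) in frame 2.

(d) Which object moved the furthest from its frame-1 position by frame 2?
the green pentagon

(moved 4.4; next 3.5)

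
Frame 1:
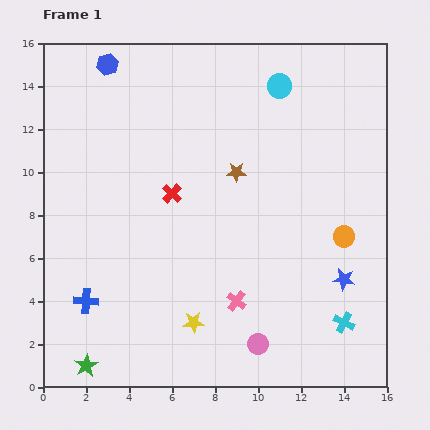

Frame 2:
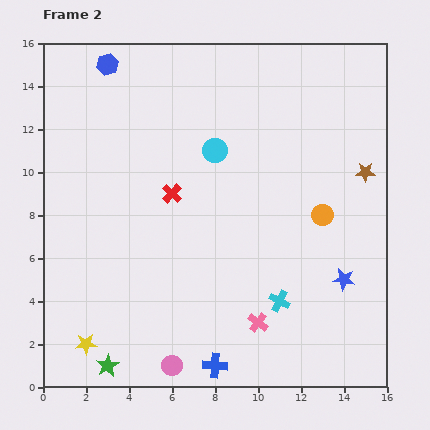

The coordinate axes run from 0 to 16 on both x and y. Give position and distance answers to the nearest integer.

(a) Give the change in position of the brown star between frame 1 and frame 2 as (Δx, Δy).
(6, 0)

The brown star was at (9, 10) in frame 1 and (15, 10) in frame 2.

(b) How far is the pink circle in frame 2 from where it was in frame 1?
4

The pink circle moved from (10, 2) to (6, 1), a distance of √(4² + 1²) ≈ 4.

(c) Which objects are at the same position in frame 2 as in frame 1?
the blue hexagon, the blue star, the red cross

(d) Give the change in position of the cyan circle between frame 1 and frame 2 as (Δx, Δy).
(-3, -3)

The cyan circle was at (11, 14) in frame 1 and (8, 11) in frame 2.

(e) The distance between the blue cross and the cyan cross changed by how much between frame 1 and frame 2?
-8

Distance in frame 1: 12. Distance in frame 2: 4.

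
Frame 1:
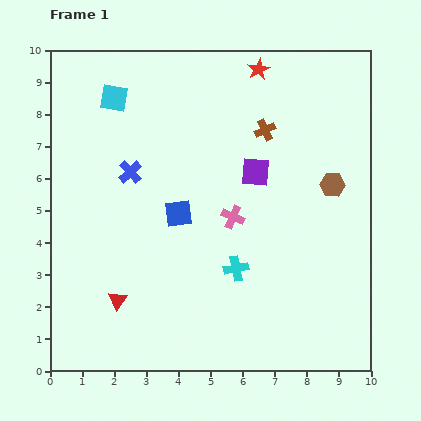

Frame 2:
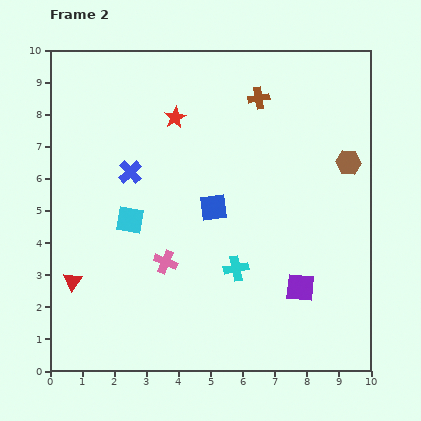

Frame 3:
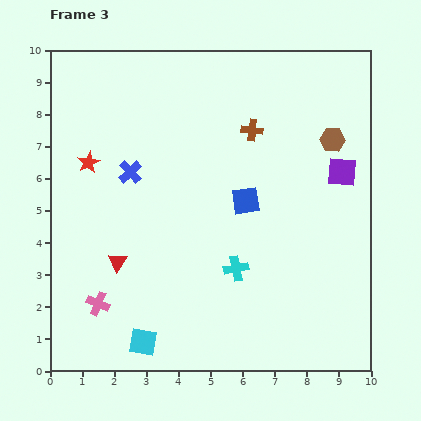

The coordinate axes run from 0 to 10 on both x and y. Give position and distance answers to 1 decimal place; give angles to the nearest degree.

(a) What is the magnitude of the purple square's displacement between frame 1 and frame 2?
3.9

The purple square moved from (6.4, 6.2) to (7.8, 2.6), a distance of √(1.4² + 3.6²) ≈ 3.9.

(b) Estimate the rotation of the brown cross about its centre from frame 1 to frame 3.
31° clockwise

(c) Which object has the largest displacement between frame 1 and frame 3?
the cyan square

(moved 7.7; next 6.0)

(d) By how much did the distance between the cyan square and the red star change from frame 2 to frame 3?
+2.4

Distance in frame 2: 3.5. Distance in frame 3: 5.9.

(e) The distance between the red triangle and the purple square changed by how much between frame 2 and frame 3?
+0.4

Distance in frame 2: 7.1. Distance in frame 3: 7.5.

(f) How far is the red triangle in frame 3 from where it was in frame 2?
1.5

The red triangle moved from (0.7, 2.8) to (2.1, 3.4), a distance of √(1.4² + 0.6²) ≈ 1.5.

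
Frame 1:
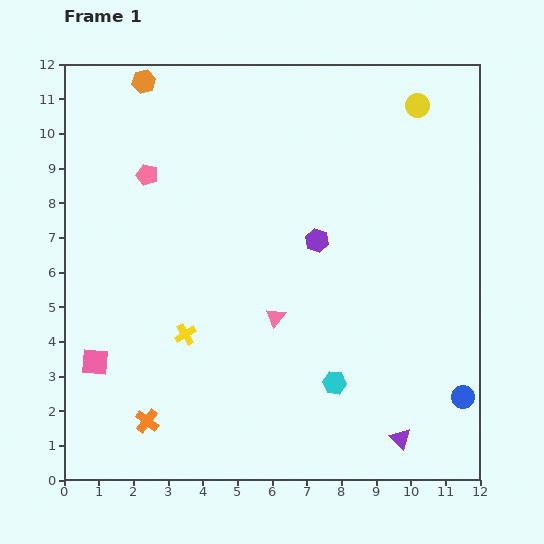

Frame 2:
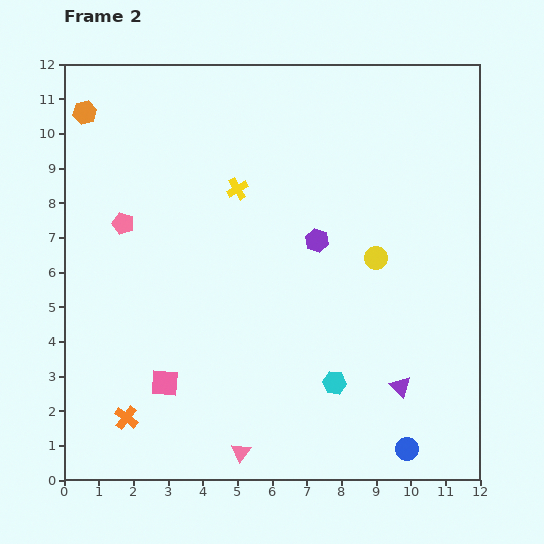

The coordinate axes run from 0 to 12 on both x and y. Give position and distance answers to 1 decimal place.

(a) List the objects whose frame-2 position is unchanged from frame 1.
the cyan hexagon, the purple hexagon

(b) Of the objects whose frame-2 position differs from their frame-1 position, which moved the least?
the orange cross

(moved 0.6)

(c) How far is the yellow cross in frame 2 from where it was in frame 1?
4.5

The yellow cross moved from (3.5, 4.2) to (5.0, 8.4), a distance of √(1.5² + 4.2²) ≈ 4.5.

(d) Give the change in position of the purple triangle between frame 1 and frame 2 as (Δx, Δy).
(0.0, 1.5)

The purple triangle was at (9.7, 1.2) in frame 1 and (9.7, 2.7) in frame 2.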